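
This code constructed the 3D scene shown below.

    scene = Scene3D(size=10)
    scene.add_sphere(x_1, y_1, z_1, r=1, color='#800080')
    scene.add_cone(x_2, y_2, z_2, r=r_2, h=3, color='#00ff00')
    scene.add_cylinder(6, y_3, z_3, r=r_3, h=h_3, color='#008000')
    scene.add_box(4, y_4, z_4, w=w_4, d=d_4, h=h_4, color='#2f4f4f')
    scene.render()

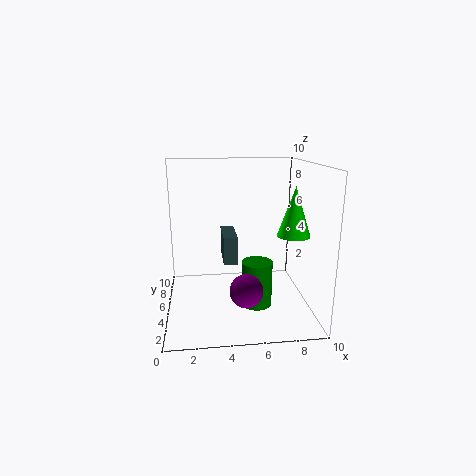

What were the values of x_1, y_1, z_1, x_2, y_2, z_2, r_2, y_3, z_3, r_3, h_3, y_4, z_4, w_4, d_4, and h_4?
x_1 = 5, y_1 = 1, z_1 = 3, x_2 = 8, y_2 = 2, z_2 = 6, r_2 = 1, y_3 = 3, z_3 = 1, r_3 = 1, h_3 = 3, y_4 = 5, z_4 = 3, w_4 = 1, d_4 = 3, h_4 = 2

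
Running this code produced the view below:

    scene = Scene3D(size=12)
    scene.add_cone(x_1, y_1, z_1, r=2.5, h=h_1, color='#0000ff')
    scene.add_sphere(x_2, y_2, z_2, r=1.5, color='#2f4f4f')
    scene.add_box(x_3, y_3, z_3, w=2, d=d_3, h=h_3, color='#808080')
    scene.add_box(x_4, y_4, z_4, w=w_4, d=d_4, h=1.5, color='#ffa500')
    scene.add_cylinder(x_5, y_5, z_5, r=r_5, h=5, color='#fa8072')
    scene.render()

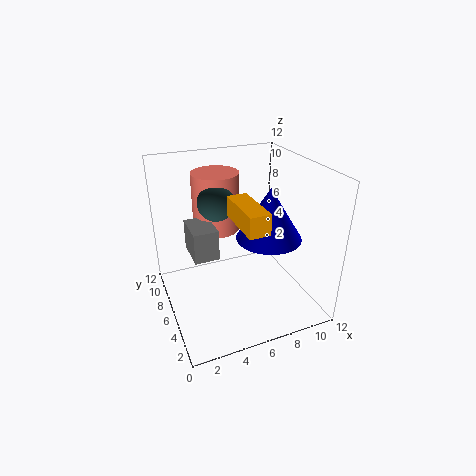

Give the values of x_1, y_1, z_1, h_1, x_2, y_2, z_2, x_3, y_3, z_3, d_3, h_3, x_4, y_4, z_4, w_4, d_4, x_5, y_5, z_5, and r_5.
x_1 = 7.5
y_1 = 3.5
z_1 = 7
h_1 = 4
x_2 = 4.5
y_2 = 7
z_2 = 9
x_3 = 2
y_3 = 5
z_3 = 5
d_3 = 3
h_3 = 2.5
x_4 = 4.5
y_4 = 0.5
z_4 = 9
w_4 = 1.5
d_4 = 4
x_5 = 5
y_5 = 8.5
z_5 = 6
r_5 = 2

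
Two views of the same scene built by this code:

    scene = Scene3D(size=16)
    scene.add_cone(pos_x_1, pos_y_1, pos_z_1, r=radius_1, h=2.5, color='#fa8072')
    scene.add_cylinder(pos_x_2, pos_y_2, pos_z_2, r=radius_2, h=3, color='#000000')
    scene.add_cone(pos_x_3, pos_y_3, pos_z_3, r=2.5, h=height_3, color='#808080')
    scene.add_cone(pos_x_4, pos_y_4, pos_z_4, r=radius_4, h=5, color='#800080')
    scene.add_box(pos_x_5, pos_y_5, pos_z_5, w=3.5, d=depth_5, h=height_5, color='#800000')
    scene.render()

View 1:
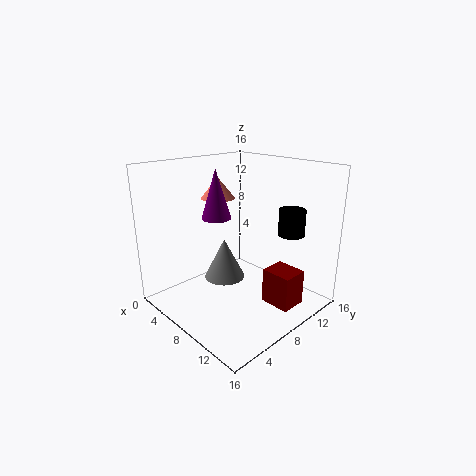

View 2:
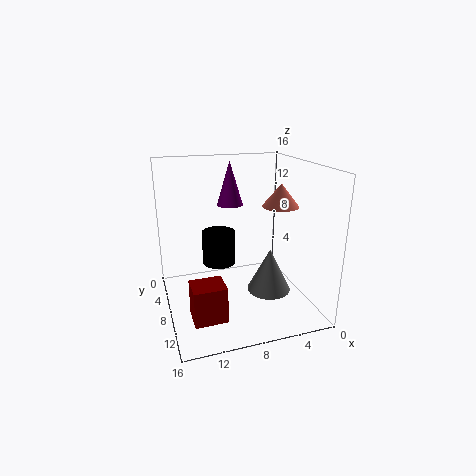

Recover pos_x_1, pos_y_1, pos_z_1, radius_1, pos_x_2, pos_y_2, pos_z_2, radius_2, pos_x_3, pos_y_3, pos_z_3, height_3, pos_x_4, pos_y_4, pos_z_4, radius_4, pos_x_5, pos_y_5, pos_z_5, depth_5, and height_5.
pos_x_1 = 3.5
pos_y_1 = 9
pos_z_1 = 11.5
radius_1 = 2
pos_x_2 = 11.5
pos_y_2 = 13
pos_z_2 = 8
radius_2 = 1.5
pos_x_3 = 4.5
pos_y_3 = 9
pos_z_3 = 1.5
height_3 = 5
pos_x_4 = 8
pos_y_4 = 5
pos_z_4 = 11
radius_4 = 1.5
pos_x_5 = 10.5
pos_y_5 = 9.5
pos_z_5 = 0.5
depth_5 = 3
height_5 = 4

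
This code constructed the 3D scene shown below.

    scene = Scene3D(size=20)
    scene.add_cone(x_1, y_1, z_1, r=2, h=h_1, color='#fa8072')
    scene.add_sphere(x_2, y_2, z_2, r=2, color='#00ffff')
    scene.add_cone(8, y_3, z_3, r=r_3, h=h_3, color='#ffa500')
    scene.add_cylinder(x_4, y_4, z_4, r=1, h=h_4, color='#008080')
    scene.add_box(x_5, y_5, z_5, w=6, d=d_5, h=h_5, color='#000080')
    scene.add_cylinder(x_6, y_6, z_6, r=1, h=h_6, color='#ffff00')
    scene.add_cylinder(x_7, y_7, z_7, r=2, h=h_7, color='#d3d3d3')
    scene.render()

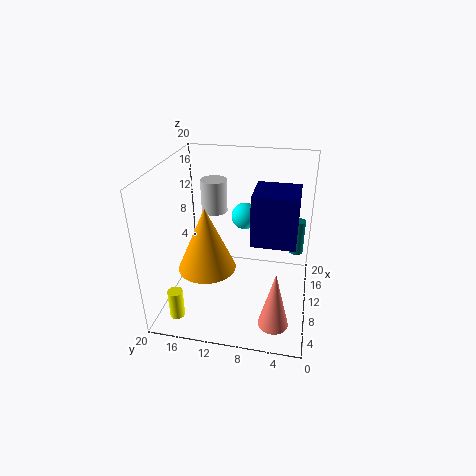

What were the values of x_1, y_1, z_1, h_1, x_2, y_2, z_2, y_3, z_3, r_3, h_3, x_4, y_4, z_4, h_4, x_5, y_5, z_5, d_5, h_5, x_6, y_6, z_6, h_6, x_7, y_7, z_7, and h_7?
x_1 = 4; y_1 = 4; z_1 = 1; h_1 = 8; x_2 = 15; y_2 = 10; z_2 = 11; y_3 = 14; z_3 = 6; r_3 = 4; h_3 = 9; x_4 = 13; y_4 = 2; z_4 = 7; h_4 = 5; x_5 = 8; y_5 = 2; z_5 = 10; d_5 = 6; h_5 = 7; x_6 = 3; y_6 = 17; z_6 = 1; h_6 = 4; x_7 = 16; y_7 = 15; z_7 = 11; h_7 = 5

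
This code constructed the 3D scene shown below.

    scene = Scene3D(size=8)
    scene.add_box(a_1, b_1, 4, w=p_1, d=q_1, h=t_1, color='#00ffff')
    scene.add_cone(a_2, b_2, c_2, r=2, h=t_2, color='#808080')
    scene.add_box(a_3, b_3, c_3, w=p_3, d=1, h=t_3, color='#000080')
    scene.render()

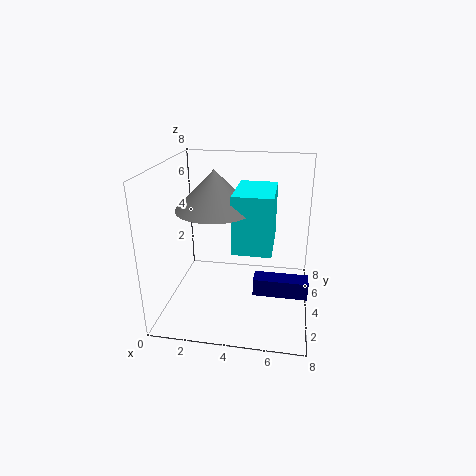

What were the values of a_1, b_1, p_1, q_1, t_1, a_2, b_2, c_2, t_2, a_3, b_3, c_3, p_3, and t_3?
a_1 = 4
b_1 = 2
p_1 = 2
q_1 = 3
t_1 = 3
a_2 = 3
b_2 = 3
c_2 = 6
t_2 = 2
a_3 = 5
b_3 = 3
c_3 = 1
p_3 = 3
t_3 = 1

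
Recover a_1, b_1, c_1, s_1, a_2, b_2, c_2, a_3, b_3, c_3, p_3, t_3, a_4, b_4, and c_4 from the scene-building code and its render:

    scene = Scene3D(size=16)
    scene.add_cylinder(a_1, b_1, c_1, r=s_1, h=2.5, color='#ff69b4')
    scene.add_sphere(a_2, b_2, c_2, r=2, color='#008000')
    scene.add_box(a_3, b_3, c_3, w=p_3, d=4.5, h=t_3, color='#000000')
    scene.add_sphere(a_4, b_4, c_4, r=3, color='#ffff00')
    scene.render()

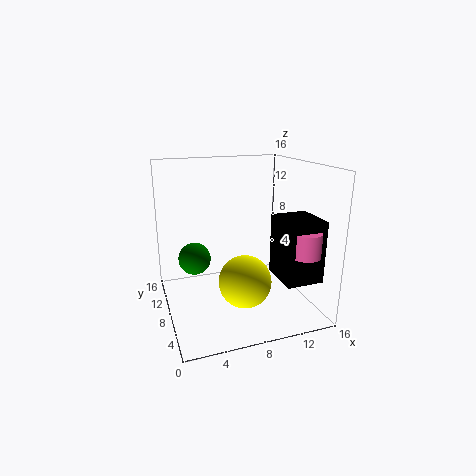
a_1 = 13
b_1 = 2
c_1 = 7.5
s_1 = 1.5
a_2 = 4
b_2 = 13
c_2 = 4
a_3 = 11
b_3 = 1.5
c_3 = 4.5
p_3 = 4
t_3 = 6.5
a_4 = 8.5
b_4 = 7
c_4 = 3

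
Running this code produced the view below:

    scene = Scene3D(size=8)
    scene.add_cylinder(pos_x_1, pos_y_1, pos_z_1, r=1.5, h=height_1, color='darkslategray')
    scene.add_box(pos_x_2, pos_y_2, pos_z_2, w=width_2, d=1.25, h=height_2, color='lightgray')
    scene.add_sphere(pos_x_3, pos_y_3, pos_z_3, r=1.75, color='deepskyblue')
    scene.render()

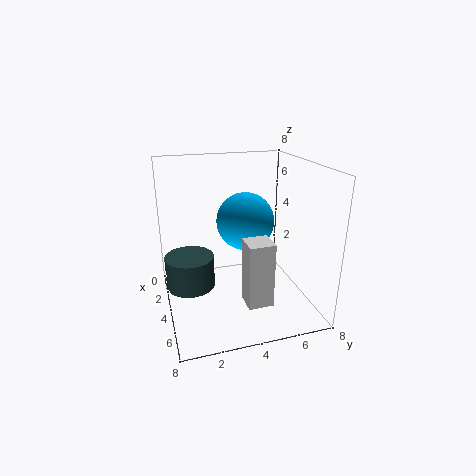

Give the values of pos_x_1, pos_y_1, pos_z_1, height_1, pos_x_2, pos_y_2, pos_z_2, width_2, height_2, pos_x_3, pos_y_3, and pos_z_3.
pos_x_1 = 2
pos_y_1 = 1.5
pos_z_1 = 0.25
height_1 = 2
pos_x_2 = 6.25
pos_y_2 = 3.5
pos_z_2 = 1.75
width_2 = 1.25
height_2 = 3.25
pos_x_3 = 2.25
pos_y_3 = 5
pos_z_3 = 4.25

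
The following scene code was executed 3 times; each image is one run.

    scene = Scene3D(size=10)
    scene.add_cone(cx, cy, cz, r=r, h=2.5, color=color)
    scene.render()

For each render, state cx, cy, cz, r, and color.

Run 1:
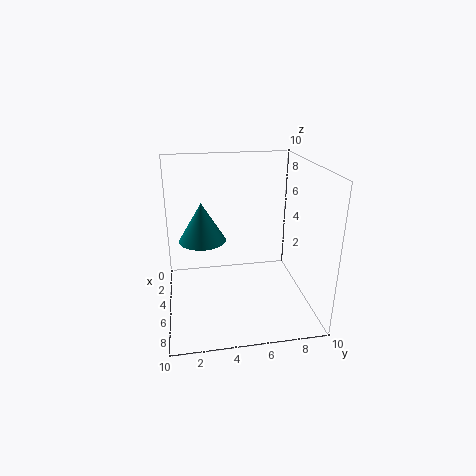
cx = 6
cy = 2.5
cz = 5.5
r = 1.5
color = 'teal'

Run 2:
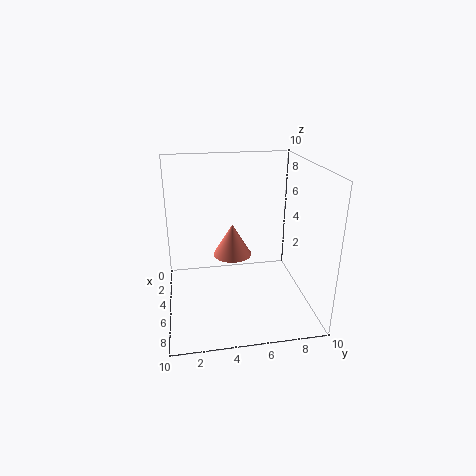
cx = 2.5
cy = 5
cz = 2.5
r = 1.5
color = 'salmon'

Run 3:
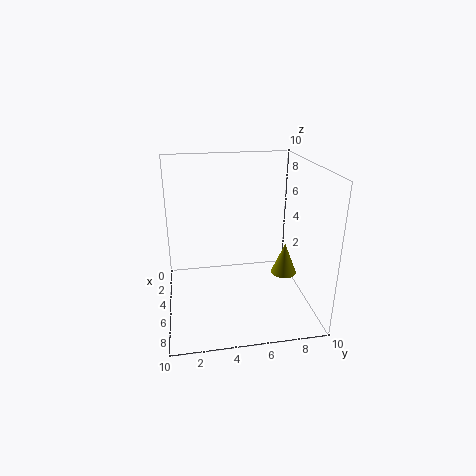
cx = 3.5
cy = 9
cz = 1
r = 1
color = 'olive'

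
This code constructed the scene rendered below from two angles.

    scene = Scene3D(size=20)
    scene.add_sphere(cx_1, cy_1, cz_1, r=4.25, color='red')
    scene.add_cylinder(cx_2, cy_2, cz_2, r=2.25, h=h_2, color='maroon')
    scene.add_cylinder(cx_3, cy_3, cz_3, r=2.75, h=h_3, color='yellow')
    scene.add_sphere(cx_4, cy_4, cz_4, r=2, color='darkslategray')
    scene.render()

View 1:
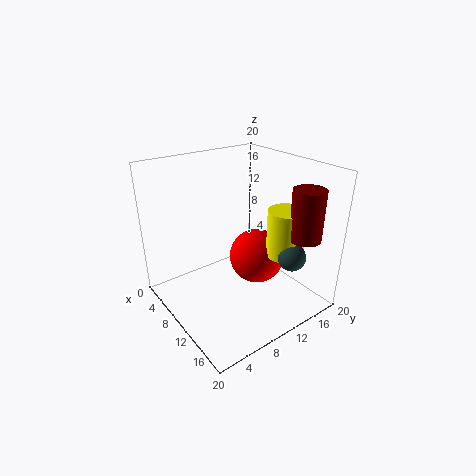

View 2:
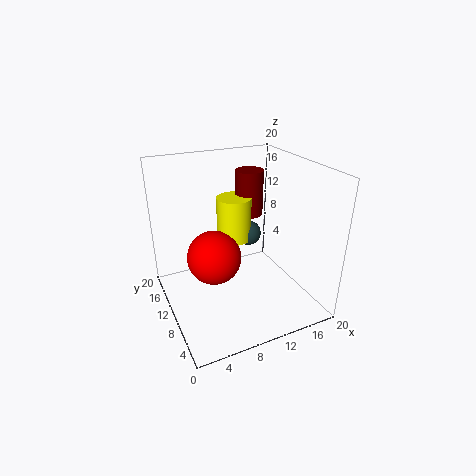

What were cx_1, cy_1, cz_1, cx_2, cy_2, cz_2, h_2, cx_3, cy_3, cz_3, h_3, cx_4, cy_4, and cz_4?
cx_1 = 8.25
cy_1 = 15
cz_1 = 4.5
cx_2 = 15.5
cy_2 = 17.5
cz_2 = 9.75
h_2 = 7.25
cx_3 = 12.5
cy_3 = 16.75
cz_3 = 6.25
h_3 = 7
cx_4 = 14.75
cy_4 = 16
cz_4 = 7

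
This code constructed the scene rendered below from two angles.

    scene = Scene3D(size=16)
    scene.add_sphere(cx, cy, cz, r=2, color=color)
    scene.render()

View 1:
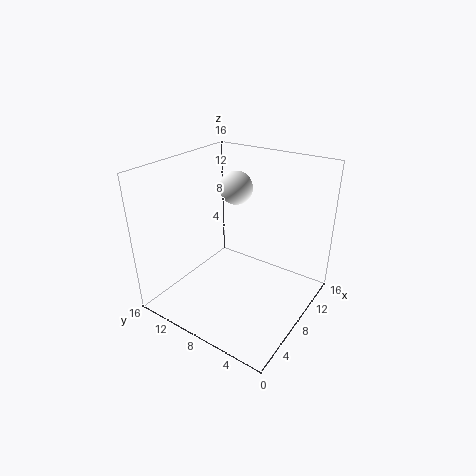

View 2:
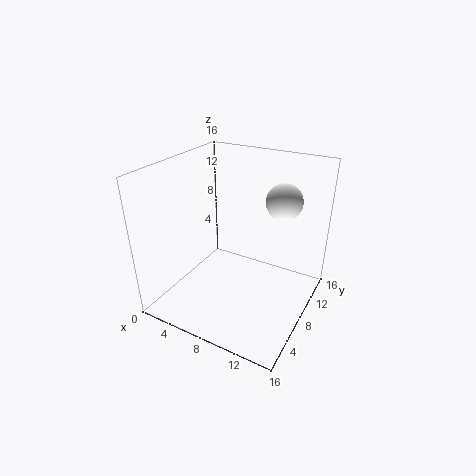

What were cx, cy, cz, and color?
cx = 12, cy = 11, cz = 12, color = 'white'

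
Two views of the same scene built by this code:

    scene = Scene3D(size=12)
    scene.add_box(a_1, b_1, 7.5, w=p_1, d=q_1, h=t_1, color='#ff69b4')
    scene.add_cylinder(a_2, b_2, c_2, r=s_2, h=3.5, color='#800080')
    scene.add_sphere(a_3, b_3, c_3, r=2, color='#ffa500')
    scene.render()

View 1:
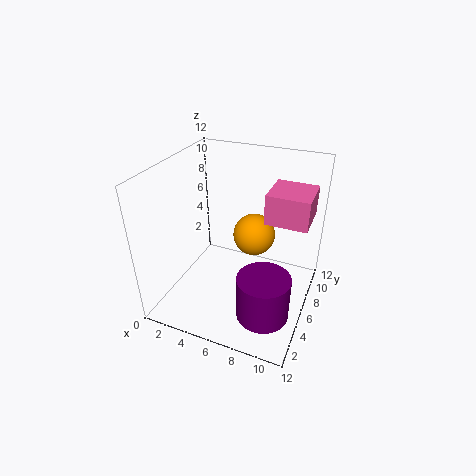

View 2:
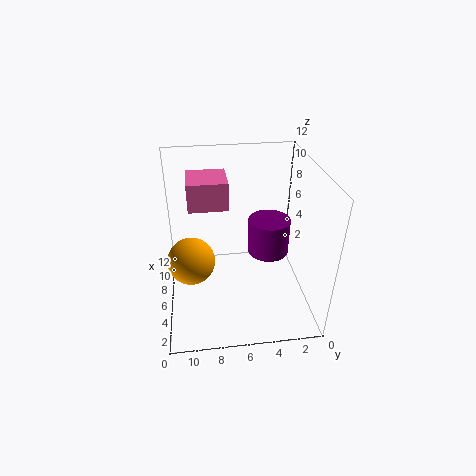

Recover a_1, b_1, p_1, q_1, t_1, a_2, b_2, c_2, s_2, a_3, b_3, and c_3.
a_1 = 8; b_1 = 6.5; p_1 = 3.5; q_1 = 3.5; t_1 = 2.5; a_2 = 9.5; b_2 = 2.5; c_2 = 2; s_2 = 2; a_3 = 6; b_3 = 10; c_3 = 4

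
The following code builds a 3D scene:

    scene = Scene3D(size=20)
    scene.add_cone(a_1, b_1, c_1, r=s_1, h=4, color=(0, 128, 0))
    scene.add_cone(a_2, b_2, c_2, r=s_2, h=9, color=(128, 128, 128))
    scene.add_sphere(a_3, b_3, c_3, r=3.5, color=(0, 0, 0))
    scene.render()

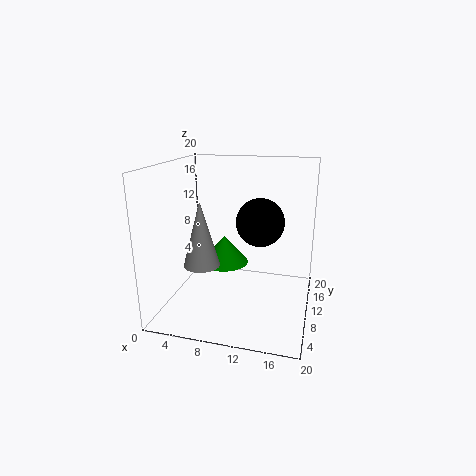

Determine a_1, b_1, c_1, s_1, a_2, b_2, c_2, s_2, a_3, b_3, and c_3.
a_1 = 7.5; b_1 = 11.5; c_1 = 5.5; s_1 = 3.5; a_2 = 5.5; b_2 = 7.5; c_2 = 6.5; s_2 = 2.5; a_3 = 12.5; b_3 = 13; c_3 = 11.5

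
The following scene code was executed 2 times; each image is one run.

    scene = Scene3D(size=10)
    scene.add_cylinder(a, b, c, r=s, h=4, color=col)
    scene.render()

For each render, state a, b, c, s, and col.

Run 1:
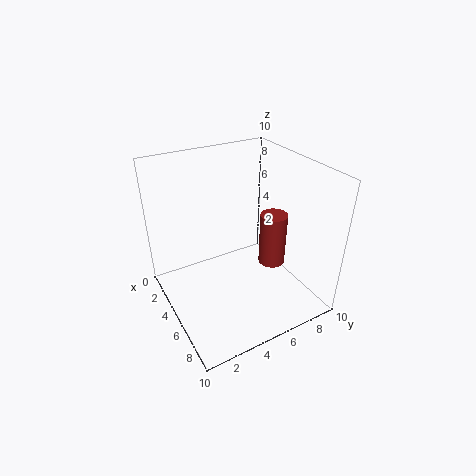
a = 5, b = 8, c = 2, s = 1, col = 'brown'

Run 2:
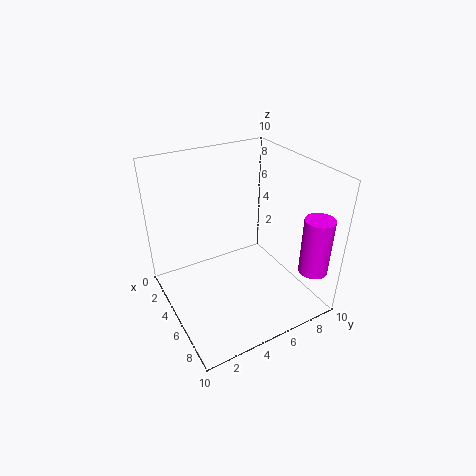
a = 8.5, b = 9, c = 3, s = 1, col = 'magenta'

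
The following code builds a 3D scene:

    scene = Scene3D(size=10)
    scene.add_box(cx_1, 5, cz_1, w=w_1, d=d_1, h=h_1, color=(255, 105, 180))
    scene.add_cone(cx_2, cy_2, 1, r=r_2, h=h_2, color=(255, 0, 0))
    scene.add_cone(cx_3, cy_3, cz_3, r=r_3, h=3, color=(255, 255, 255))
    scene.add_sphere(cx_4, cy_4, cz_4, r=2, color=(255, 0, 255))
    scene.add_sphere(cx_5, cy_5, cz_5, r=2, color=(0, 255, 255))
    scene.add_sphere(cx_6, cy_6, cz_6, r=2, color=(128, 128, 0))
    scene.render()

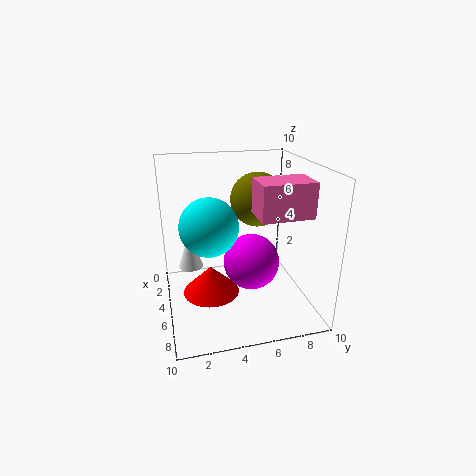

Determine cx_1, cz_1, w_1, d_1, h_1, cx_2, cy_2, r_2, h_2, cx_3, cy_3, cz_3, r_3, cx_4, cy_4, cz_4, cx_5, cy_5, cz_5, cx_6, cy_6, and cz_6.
cx_1 = 8
cz_1 = 8
w_1 = 2
d_1 = 3
h_1 = 2
cx_2 = 5
cy_2 = 3
r_2 = 2
h_2 = 2
cx_3 = 1
cy_3 = 2
cz_3 = 1
r_3 = 1
cx_4 = 5
cy_4 = 6
cz_4 = 3
cx_5 = 5
cy_5 = 3
cz_5 = 6
cx_6 = 3
cy_6 = 7
cz_6 = 7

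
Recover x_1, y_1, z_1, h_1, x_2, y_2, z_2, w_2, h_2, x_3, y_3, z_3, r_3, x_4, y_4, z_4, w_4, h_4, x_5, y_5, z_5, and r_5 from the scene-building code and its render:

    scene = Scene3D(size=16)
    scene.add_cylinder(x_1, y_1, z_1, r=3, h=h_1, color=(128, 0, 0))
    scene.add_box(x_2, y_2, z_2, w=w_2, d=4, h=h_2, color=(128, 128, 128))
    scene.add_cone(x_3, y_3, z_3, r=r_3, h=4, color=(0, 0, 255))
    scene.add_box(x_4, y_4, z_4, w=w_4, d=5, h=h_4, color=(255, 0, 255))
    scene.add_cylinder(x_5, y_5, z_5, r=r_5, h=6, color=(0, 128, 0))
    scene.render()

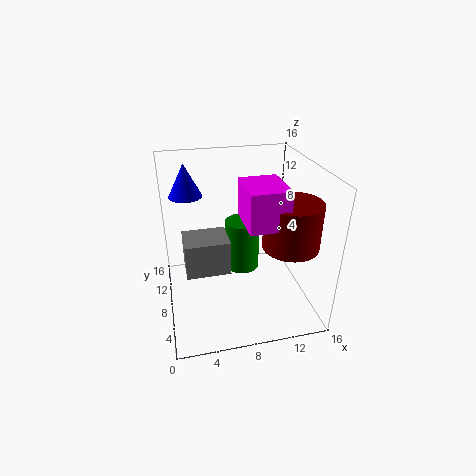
x_1 = 13, y_1 = 5, z_1 = 8, h_1 = 5, x_2 = 2, y_2 = 7, z_2 = 4, w_2 = 5, h_2 = 4, x_3 = 3, y_3 = 14, z_3 = 11, r_3 = 2, x_4 = 8, y_4 = 3, z_4 = 11, w_4 = 4, h_4 = 4, x_5 = 9, y_5 = 10, z_5 = 3, r_5 = 2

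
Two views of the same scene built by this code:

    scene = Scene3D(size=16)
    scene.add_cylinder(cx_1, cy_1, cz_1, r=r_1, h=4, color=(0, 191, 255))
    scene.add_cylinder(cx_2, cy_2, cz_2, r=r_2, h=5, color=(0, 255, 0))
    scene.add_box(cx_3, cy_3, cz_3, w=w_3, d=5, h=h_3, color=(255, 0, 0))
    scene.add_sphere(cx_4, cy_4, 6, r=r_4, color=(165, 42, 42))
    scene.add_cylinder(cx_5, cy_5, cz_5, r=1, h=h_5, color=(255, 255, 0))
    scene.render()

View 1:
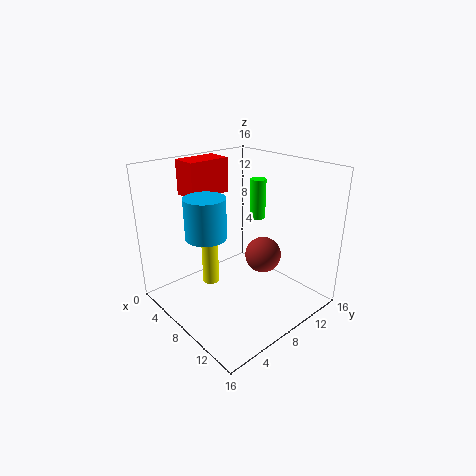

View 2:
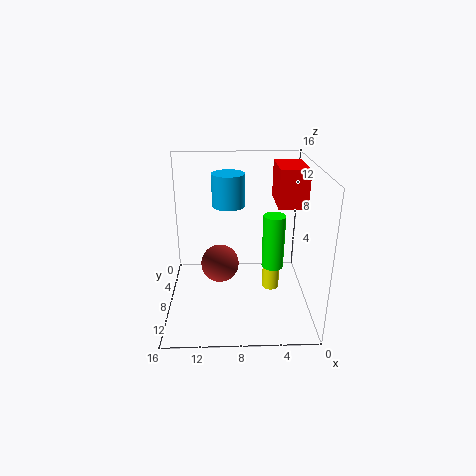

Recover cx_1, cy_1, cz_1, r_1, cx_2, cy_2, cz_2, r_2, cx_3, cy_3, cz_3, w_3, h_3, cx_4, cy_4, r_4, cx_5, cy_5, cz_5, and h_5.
cx_1 = 9, cy_1 = 3, cz_1 = 10, r_1 = 2, cx_2 = 5, cy_2 = 14, cz_2 = 8, r_2 = 1, cx_3 = 1, cy_3 = 5, cz_3 = 12, w_3 = 3, h_3 = 4, cx_4 = 10, cy_4 = 10, r_4 = 2, cx_5 = 4, cy_5 = 7, cz_5 = 1, h_5 = 6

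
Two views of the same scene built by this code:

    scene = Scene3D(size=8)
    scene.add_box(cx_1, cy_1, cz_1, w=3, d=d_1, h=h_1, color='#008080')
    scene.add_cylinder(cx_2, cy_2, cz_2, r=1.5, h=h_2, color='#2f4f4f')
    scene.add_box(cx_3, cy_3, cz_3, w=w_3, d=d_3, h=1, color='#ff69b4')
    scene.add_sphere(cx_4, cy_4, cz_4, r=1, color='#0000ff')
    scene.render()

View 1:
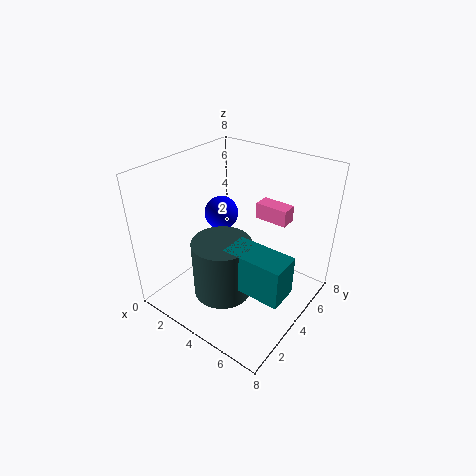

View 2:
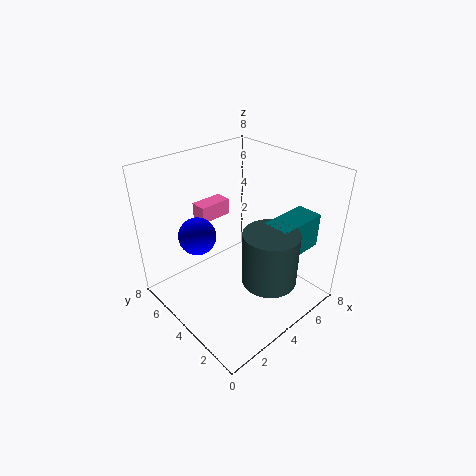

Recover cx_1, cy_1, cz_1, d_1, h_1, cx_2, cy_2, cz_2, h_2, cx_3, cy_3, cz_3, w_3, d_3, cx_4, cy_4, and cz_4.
cx_1 = 5
cy_1 = 1.5
cz_1 = 3
d_1 = 1.5
h_1 = 2
cx_2 = 4.5
cy_2 = 2
cz_2 = 2
h_2 = 3
cx_3 = 3.5
cy_3 = 6.5
cz_3 = 4
w_3 = 2
d_3 = 1
cx_4 = 2
cy_4 = 5
cz_4 = 4.5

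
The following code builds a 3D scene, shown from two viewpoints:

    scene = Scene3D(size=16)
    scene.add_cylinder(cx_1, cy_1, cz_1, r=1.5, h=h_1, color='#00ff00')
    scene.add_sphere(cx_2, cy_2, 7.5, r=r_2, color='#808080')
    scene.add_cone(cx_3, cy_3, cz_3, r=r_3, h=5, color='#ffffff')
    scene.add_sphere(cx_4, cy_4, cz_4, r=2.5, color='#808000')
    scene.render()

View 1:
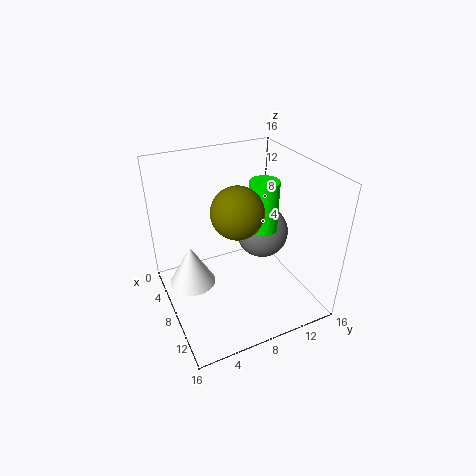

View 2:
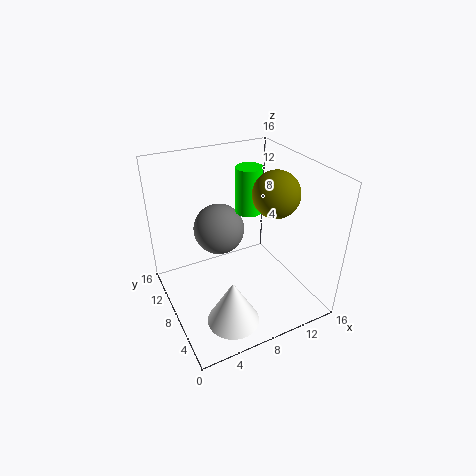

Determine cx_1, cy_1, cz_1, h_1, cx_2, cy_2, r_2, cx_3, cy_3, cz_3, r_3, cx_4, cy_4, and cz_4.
cx_1 = 10.25
cy_1 = 9.75
cz_1 = 10
h_1 = 5.25
cx_2 = 7.25
cy_2 = 11.5
r_2 = 3
cx_3 = 5
cy_3 = 3.25
cz_3 = 1.25
r_3 = 2.75
cx_4 = 11.5
cy_4 = 6.25
cz_4 = 13.25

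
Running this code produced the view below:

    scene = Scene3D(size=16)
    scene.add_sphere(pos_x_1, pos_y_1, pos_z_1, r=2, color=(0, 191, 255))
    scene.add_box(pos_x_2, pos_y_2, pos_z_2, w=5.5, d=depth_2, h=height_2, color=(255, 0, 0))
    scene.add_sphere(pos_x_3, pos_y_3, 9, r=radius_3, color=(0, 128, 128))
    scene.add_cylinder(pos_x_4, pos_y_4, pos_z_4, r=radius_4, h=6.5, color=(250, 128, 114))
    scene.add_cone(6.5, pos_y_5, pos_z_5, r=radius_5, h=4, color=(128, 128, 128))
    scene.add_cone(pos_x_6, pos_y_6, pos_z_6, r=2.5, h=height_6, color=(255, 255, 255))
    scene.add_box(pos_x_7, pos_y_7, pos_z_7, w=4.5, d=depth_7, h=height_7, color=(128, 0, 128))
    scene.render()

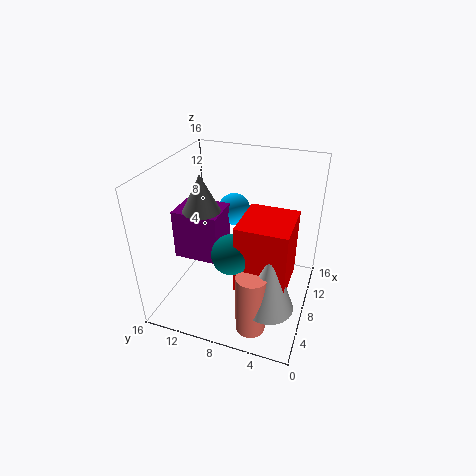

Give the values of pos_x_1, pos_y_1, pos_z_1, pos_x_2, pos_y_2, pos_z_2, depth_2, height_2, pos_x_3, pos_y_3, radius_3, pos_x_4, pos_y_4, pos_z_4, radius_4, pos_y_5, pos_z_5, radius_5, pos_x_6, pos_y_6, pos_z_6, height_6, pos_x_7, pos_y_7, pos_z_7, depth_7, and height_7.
pos_x_1 = 13.5, pos_y_1 = 10.5, pos_z_1 = 8.5, pos_x_2 = 2.5, pos_y_2 = 1.5, pos_z_2 = 5.5, depth_2 = 5, height_2 = 7, pos_x_3 = 3.5, pos_y_3 = 7, radius_3 = 2, pos_x_4 = 2, pos_y_4 = 4.5, pos_z_4 = 1.5, radius_4 = 1.5, pos_y_5 = 11.5, pos_z_5 = 11.5, radius_5 = 2, pos_x_6 = 3, pos_y_6 = 3, pos_z_6 = 4, height_6 = 7, pos_x_7 = 7.5, pos_y_7 = 10.5, pos_z_7 = 4, depth_7 = 5.5, height_7 = 6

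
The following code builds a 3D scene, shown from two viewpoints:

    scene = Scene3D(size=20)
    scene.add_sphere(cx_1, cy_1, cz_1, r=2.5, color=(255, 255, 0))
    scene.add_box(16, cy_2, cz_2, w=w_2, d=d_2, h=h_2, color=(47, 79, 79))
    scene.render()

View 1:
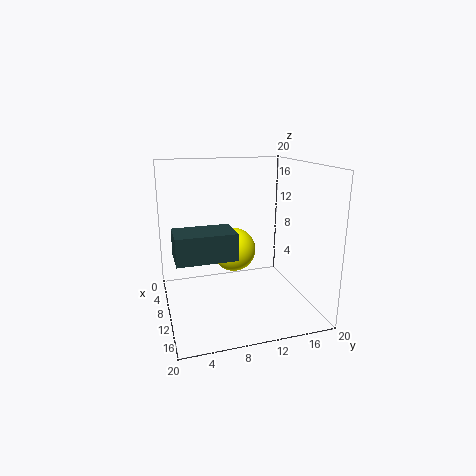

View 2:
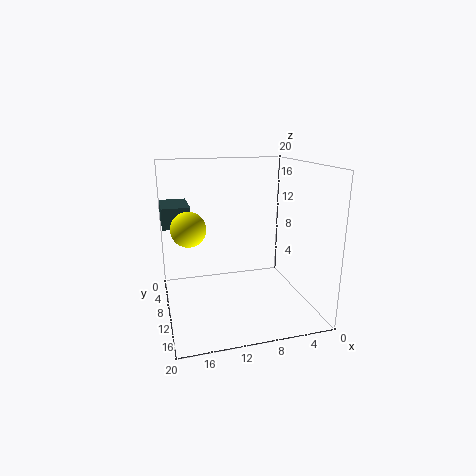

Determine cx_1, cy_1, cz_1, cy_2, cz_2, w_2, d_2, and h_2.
cx_1 = 16.5
cy_1 = 7.5
cz_1 = 11
cy_2 = 0.5
cz_2 = 11
w_2 = 4
d_2 = 6.5
h_2 = 3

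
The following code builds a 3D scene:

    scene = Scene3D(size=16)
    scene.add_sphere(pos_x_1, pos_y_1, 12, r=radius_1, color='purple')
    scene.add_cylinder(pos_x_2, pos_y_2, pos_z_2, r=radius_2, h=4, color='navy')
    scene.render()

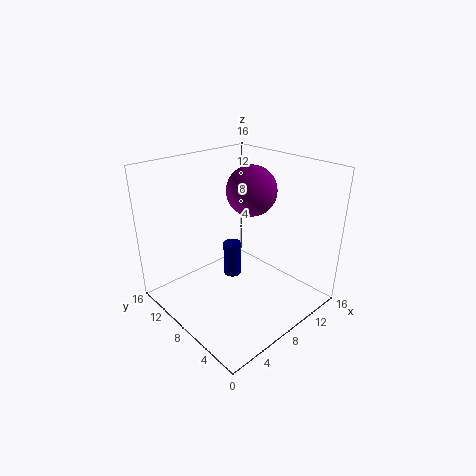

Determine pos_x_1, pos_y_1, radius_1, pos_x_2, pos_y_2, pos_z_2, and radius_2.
pos_x_1 = 12; pos_y_1 = 10; radius_1 = 3; pos_x_2 = 8; pos_y_2 = 9; pos_z_2 = 3; radius_2 = 1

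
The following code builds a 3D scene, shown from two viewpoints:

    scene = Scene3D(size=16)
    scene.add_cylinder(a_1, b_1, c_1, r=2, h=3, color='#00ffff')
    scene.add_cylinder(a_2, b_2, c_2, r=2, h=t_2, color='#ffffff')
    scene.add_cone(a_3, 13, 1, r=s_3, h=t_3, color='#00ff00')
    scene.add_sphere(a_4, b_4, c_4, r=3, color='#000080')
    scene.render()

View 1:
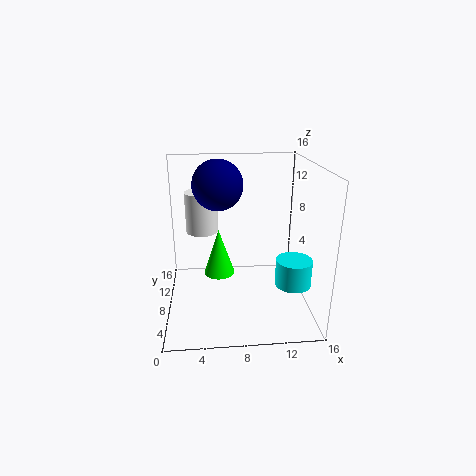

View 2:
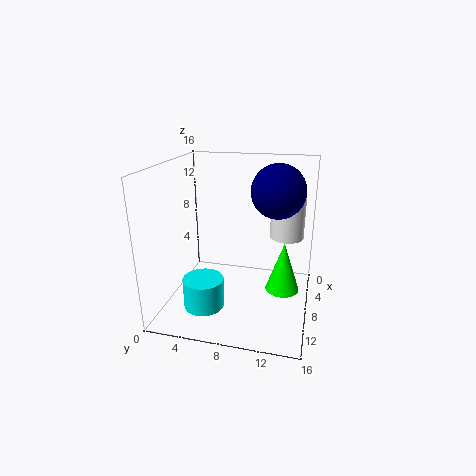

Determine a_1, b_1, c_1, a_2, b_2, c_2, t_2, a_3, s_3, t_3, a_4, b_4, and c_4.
a_1 = 14
b_1 = 6
c_1 = 3
a_2 = 4
b_2 = 13
c_2 = 7
t_2 = 5
a_3 = 6
s_3 = 2
t_3 = 6
a_4 = 6
b_4 = 12
c_4 = 13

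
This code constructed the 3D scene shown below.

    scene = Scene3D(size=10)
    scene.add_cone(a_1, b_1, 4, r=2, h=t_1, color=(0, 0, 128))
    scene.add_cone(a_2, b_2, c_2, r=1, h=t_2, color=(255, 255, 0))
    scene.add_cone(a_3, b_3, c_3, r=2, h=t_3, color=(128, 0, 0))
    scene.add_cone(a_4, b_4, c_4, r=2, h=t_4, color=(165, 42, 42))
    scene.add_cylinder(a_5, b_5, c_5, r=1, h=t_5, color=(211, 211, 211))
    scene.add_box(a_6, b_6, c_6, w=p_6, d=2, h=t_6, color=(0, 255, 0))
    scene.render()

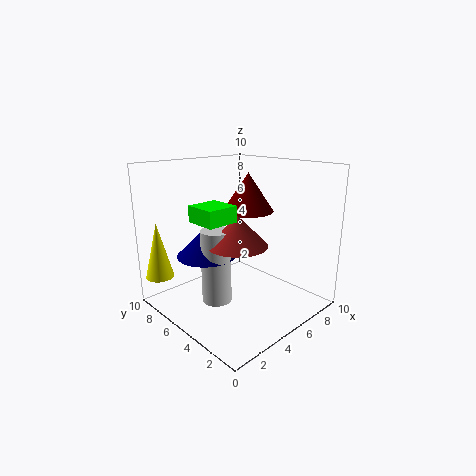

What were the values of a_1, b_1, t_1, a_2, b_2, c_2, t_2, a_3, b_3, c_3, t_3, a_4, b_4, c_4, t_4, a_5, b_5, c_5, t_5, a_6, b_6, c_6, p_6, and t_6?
a_1 = 3; b_1 = 6; t_1 = 2; a_2 = 1; b_2 = 9; c_2 = 2; t_2 = 4; a_3 = 8; b_3 = 7; c_3 = 6; t_3 = 3; a_4 = 4; b_4 = 4; c_4 = 5; t_4 = 2; a_5 = 3; b_5 = 5; c_5 = 1; t_5 = 5; a_6 = 1; b_6 = 3; c_6 = 7; p_6 = 2; t_6 = 1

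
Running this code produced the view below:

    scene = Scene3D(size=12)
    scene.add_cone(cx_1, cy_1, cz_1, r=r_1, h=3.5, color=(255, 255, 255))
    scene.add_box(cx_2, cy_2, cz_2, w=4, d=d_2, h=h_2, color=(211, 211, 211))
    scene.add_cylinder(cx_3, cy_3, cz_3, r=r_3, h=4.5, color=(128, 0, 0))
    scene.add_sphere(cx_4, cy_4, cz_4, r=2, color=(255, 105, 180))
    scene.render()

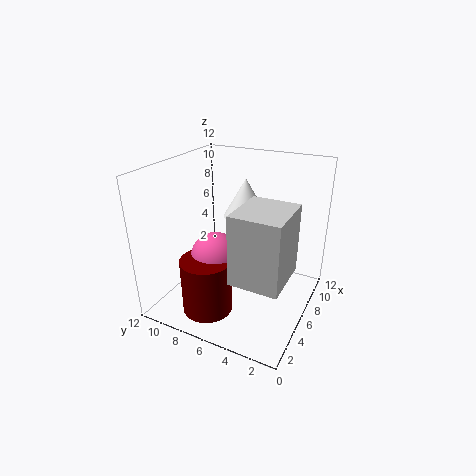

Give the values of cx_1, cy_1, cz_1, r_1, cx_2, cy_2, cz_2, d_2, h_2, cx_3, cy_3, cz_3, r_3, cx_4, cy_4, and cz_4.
cx_1 = 9.5; cy_1 = 7; cz_1 = 6.5; r_1 = 2; cx_2 = 0.5; cy_2 = 0.5; cz_2 = 5.5; d_2 = 3.5; h_2 = 5; cx_3 = 2.5; cy_3 = 7; cz_3 = 1; r_3 = 2; cx_4 = 4; cy_4 = 7; cz_4 = 5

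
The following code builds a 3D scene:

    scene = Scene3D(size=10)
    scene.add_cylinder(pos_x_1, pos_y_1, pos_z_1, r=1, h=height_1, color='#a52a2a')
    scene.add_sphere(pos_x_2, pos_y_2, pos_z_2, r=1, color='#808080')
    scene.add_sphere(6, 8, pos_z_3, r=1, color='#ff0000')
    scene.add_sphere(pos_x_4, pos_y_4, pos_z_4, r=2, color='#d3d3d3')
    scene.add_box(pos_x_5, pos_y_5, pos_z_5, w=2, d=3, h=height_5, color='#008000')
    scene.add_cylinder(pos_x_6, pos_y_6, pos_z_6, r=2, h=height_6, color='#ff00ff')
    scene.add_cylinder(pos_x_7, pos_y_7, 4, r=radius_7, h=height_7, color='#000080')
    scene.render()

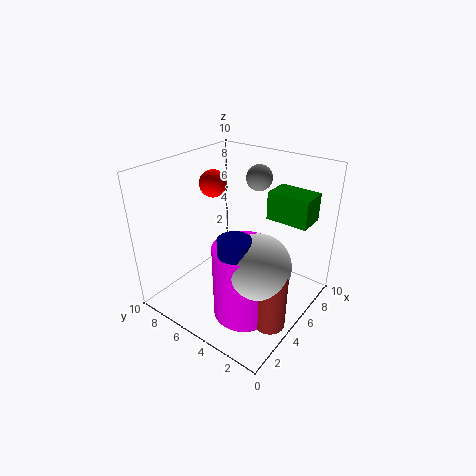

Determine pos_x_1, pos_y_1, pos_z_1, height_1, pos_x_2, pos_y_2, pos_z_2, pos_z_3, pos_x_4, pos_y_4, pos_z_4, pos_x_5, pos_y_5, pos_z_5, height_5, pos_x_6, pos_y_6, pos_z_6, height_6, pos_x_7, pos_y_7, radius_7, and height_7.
pos_x_1 = 3
pos_y_1 = 1
pos_z_1 = 1
height_1 = 4
pos_x_2 = 9
pos_y_2 = 6
pos_z_2 = 8
pos_z_3 = 8
pos_x_4 = 3
pos_y_4 = 2
pos_z_4 = 5
pos_x_5 = 7
pos_y_5 = 1
pos_z_5 = 6
height_5 = 2
pos_x_6 = 3
pos_y_6 = 3
pos_z_6 = 1
height_6 = 5
pos_x_7 = 2
pos_y_7 = 3
radius_7 = 1
height_7 = 3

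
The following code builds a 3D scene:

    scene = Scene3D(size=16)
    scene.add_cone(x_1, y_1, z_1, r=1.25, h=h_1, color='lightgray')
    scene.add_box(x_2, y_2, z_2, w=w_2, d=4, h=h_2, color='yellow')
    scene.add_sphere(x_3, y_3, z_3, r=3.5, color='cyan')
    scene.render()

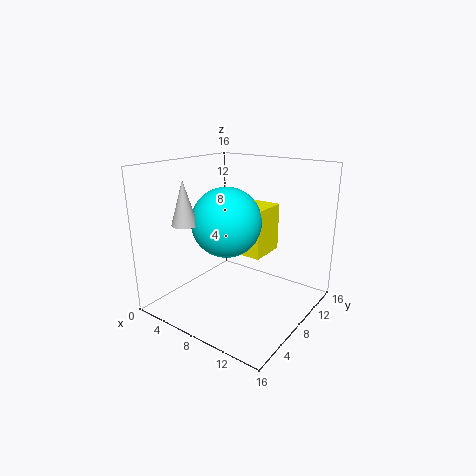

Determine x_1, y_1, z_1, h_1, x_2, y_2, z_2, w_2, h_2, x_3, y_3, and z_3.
x_1 = 6.5; y_1 = 1.5; z_1 = 11; h_1 = 4.25; x_2 = 6.75; y_2 = 6.25; z_2 = 7; w_2 = 5; h_2 = 5; x_3 = 8.75; y_3 = 5; z_3 = 10.75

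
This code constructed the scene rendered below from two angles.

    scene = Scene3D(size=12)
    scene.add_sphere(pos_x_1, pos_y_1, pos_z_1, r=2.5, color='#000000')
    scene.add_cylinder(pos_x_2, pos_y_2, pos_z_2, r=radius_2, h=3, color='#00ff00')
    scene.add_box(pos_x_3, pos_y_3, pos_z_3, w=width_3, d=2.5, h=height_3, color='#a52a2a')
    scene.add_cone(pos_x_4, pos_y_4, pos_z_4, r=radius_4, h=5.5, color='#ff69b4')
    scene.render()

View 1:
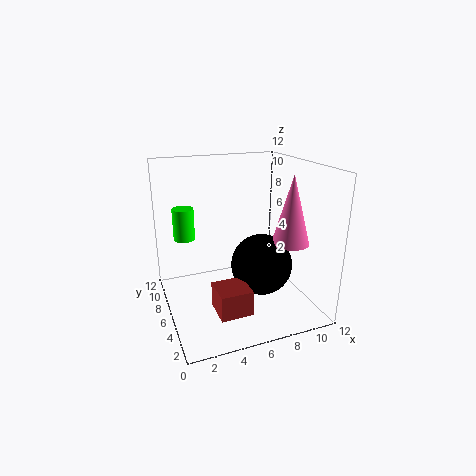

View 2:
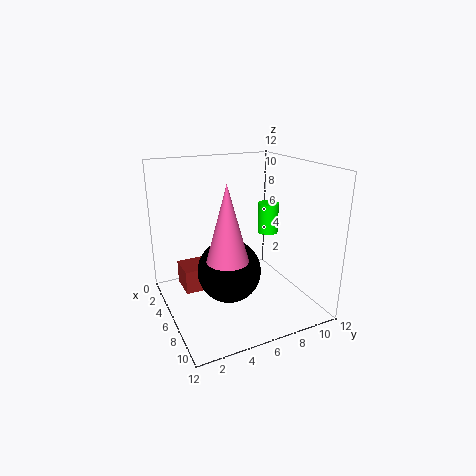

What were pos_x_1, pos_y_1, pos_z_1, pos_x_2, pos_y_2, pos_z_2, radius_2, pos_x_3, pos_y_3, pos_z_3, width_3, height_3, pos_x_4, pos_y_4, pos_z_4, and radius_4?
pos_x_1 = 7.5
pos_y_1 = 4.5
pos_z_1 = 4
pos_x_2 = 2.5
pos_y_2 = 11
pos_z_2 = 4.5
radius_2 = 1
pos_x_3 = 3
pos_y_3 = 1.5
pos_z_3 = 1.5
width_3 = 2.5
height_3 = 2
pos_x_4 = 9.5
pos_y_4 = 3.5
pos_z_4 = 6
radius_4 = 1.5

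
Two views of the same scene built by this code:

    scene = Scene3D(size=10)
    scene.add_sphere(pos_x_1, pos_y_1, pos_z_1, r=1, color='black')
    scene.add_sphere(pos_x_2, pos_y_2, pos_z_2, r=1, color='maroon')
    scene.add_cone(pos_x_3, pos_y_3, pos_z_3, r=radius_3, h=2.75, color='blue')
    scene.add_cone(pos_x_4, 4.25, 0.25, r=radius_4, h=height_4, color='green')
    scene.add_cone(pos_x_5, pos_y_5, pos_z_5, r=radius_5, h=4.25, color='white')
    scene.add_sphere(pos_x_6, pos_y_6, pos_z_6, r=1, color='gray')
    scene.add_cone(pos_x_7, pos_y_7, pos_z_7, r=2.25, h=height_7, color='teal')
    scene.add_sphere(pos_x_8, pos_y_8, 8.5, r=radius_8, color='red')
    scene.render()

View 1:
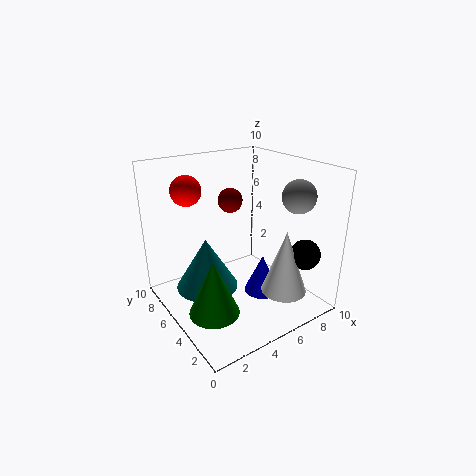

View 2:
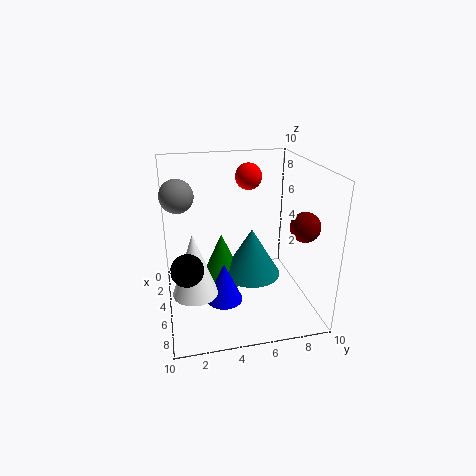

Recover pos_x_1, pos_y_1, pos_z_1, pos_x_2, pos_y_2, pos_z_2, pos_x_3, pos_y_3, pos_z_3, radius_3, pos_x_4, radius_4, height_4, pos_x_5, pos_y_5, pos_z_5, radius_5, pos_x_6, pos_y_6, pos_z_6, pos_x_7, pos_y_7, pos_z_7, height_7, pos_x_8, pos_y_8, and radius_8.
pos_x_1 = 7.75, pos_y_1 = 1.25, pos_z_1 = 4.5, pos_x_2 = 7, pos_y_2 = 9, pos_z_2 = 6.25, pos_x_3 = 6.25, pos_y_3 = 3.75, pos_z_3 = 1, radius_3 = 1.25, pos_x_4 = 2.5, radius_4 = 1.75, height_4 = 4, pos_x_5 = 6.5, pos_y_5 = 1.75, pos_z_5 = 2, radius_5 = 1.5, pos_x_6 = 6.5, pos_y_6 = 1, pos_z_6 = 8.75, pos_x_7 = 3.25, pos_y_7 = 6.5, pos_z_7 = 1, height_7 = 3.75, pos_x_8 = 2, pos_y_8 = 6.5, radius_8 = 1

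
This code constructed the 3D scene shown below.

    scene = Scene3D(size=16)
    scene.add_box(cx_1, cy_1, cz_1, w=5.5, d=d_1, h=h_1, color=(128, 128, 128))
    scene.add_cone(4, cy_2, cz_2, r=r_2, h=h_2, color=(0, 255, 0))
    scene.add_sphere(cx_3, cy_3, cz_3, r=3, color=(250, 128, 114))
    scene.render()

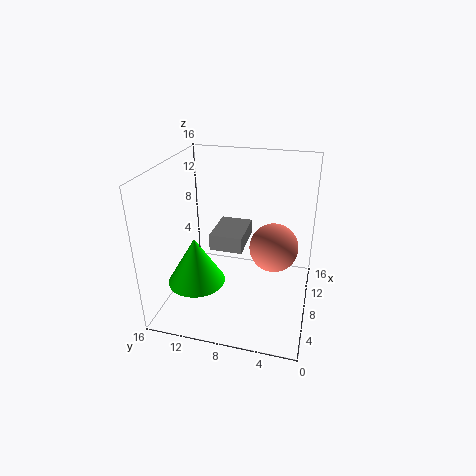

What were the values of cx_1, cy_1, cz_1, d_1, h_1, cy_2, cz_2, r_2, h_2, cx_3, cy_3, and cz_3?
cx_1 = 9.5, cy_1 = 8, cz_1 = 5, d_1 = 4, h_1 = 2, cy_2 = 11.5, cz_2 = 4.5, r_2 = 3, h_2 = 5, cx_3 = 12, cy_3 = 4.5, cz_3 = 5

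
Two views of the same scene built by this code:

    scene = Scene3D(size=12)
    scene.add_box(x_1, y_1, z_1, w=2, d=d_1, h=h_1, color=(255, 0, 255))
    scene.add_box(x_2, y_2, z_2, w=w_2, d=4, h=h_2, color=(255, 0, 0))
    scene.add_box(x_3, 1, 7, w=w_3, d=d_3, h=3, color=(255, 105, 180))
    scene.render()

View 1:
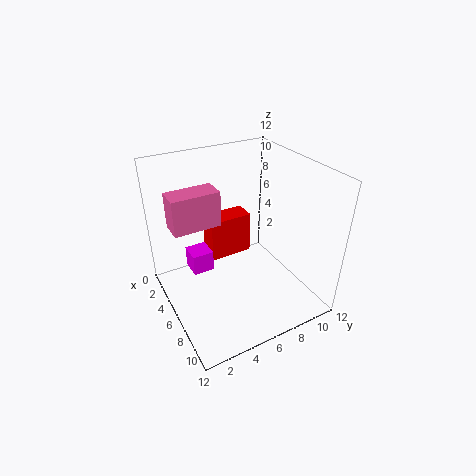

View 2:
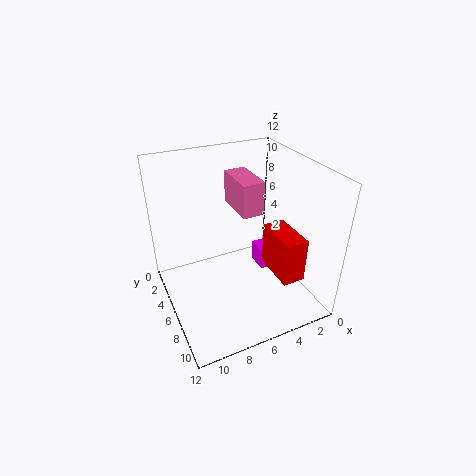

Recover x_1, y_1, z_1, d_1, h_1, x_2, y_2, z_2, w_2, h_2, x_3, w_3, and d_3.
x_1 = 1
y_1 = 3
z_1 = 1
d_1 = 2
h_1 = 2
x_2 = 1
y_2 = 5
z_2 = 2
w_2 = 2
h_2 = 4
x_3 = 3
w_3 = 2
d_3 = 4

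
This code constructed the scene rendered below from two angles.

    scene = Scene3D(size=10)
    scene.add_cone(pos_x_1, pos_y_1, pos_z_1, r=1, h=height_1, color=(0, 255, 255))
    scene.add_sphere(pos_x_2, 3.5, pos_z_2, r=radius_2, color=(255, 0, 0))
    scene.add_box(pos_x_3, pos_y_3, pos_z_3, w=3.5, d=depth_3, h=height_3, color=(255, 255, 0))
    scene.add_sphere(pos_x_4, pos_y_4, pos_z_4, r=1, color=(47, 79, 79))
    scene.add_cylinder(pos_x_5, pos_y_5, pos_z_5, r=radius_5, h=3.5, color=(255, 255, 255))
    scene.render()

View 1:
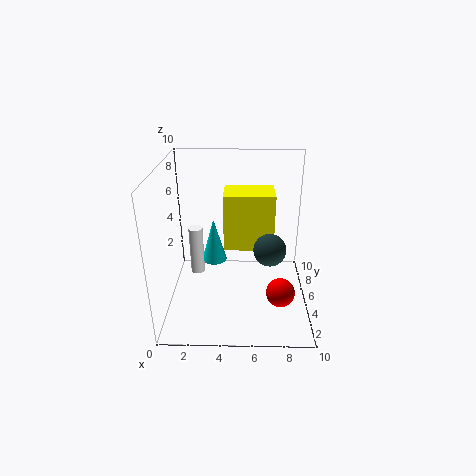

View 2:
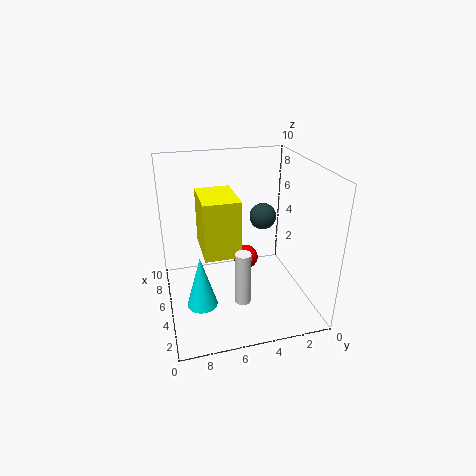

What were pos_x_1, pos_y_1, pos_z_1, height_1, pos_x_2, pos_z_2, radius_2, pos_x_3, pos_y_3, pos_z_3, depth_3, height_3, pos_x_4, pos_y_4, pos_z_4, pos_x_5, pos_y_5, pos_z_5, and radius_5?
pos_x_1 = 3, pos_y_1 = 8, pos_z_1 = 1.5, height_1 = 3.5, pos_x_2 = 8, pos_z_2 = 1.5, radius_2 = 1, pos_x_3 = 4, pos_y_3 = 5, pos_z_3 = 4, depth_3 = 2.5, height_3 = 4, pos_x_4 = 7, pos_y_4 = 2.5, pos_z_4 = 5.5, pos_x_5 = 2, pos_y_5 = 5.5, pos_z_5 = 2, radius_5 = 0.5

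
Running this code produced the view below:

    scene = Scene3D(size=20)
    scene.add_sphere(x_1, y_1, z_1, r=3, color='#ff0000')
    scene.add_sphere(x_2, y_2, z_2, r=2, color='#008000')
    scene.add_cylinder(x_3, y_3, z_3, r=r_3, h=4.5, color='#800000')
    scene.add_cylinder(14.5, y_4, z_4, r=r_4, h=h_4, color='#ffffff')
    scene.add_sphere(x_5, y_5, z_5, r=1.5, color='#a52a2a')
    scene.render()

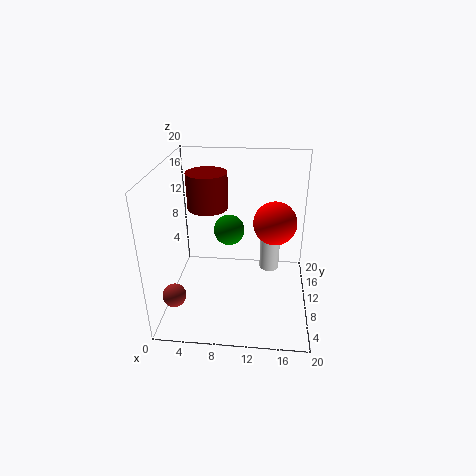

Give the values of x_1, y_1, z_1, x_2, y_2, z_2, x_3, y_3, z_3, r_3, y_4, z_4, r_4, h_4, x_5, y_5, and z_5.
x_1 = 15; y_1 = 11; z_1 = 12; x_2 = 9; y_2 = 8.5; z_2 = 12; x_3 = 6.5; y_3 = 7.5; z_3 = 15.5; r_3 = 2.5; y_4 = 14; z_4 = 3; r_4 = 1.5; h_4 = 9; x_5 = 2.5; y_5 = 3; z_5 = 5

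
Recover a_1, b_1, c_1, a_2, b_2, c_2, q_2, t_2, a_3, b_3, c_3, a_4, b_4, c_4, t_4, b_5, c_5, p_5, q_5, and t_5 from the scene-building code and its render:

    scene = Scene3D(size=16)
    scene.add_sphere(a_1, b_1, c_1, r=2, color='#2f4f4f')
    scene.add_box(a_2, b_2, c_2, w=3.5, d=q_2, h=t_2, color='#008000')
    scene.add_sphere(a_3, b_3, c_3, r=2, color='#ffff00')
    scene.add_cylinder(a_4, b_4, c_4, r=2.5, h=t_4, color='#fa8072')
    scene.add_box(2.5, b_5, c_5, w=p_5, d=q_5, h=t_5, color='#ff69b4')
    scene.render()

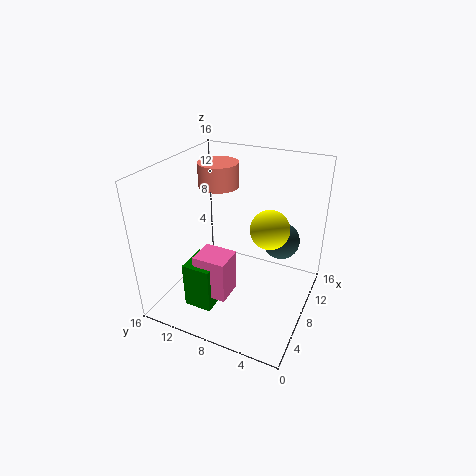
a_1 = 9.5
b_1 = 3.5
c_1 = 8
a_2 = 2
b_2 = 8.5
c_2 = 2
q_2 = 3
t_2 = 5
a_3 = 7
b_3 = 4
c_3 = 10.5
a_4 = 13
b_4 = 13
c_4 = 11.5
t_4 = 3
b_5 = 7
c_5 = 3.5
p_5 = 3
q_5 = 3.5
t_5 = 4.5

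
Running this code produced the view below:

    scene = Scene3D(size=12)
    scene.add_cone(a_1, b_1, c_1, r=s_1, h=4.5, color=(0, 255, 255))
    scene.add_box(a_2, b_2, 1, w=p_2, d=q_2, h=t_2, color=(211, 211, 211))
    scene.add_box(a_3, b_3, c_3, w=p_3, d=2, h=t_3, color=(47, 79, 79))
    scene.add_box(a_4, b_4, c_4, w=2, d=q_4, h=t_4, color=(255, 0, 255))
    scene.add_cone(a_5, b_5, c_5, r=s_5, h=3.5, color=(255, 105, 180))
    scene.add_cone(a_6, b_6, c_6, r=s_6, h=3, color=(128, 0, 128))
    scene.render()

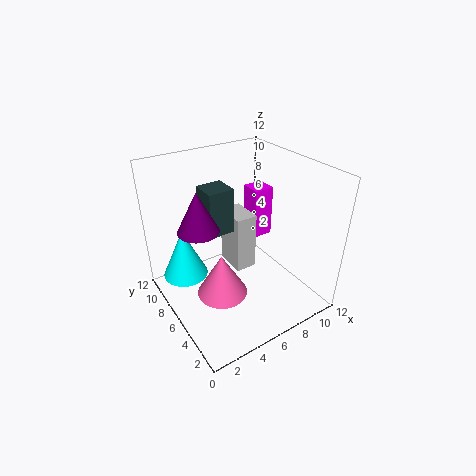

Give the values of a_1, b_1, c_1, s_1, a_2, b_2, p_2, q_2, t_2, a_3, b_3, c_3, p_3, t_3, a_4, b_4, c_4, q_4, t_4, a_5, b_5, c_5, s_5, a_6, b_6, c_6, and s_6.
a_1 = 2.5
b_1 = 9.5
c_1 = 1.5
s_1 = 2
a_2 = 7
b_2 = 7.5
p_2 = 2
q_2 = 3
t_2 = 5.5
a_3 = 3
b_3 = 5
c_3 = 7.5
p_3 = 2
t_3 = 3.5
a_4 = 10
b_4 = 9
c_4 = 3
q_4 = 2
t_4 = 5
a_5 = 3.5
b_5 = 4.5
c_5 = 2.5
s_5 = 2
a_6 = 2
b_6 = 5
c_6 = 8.5
s_6 = 1.5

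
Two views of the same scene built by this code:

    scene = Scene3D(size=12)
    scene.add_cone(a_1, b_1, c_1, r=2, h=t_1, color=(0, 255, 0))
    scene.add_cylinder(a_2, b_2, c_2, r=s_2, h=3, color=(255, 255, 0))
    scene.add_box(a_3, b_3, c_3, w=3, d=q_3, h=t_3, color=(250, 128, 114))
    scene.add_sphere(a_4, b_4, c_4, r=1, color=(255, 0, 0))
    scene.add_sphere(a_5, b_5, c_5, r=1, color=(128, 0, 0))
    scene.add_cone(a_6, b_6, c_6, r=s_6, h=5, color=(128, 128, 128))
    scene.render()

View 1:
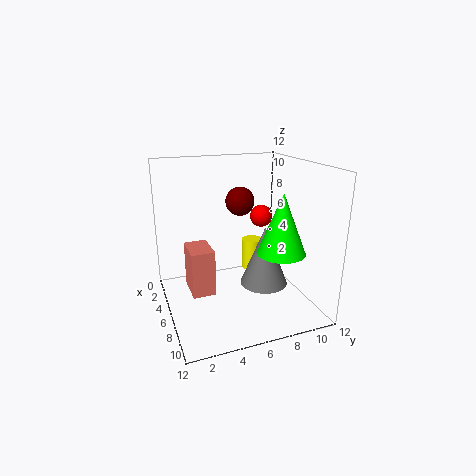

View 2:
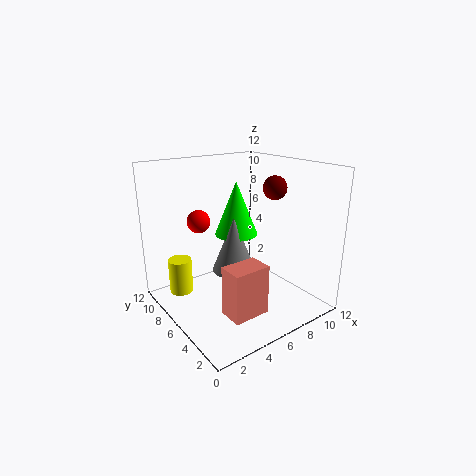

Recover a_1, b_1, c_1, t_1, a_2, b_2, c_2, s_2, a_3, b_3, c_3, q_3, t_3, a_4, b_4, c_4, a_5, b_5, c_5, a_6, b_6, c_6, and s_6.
a_1 = 8
b_1 = 9
c_1 = 5
t_1 = 5
a_2 = 2
b_2 = 9
c_2 = 1
s_2 = 1
a_3 = 3
b_3 = 2
c_3 = 1
q_3 = 2
t_3 = 4
a_4 = 4
b_4 = 9
c_4 = 7
a_5 = 9
b_5 = 5
c_5 = 10
a_6 = 7
b_6 = 8
c_6 = 2
s_6 = 2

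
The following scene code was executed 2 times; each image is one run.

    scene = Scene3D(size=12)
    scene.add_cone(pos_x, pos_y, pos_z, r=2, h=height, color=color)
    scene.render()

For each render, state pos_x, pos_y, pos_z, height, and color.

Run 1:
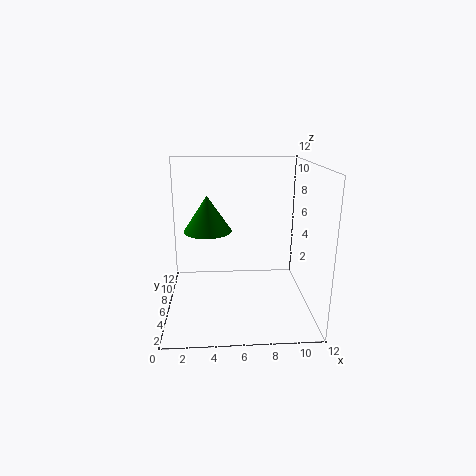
pos_x = 3.5; pos_y = 6.5; pos_z = 6.5; height = 3; color = 'green'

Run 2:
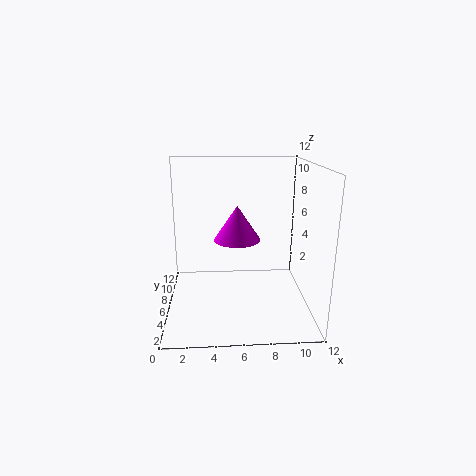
pos_x = 6; pos_y = 7; pos_z = 5.5; height = 3; color = 'magenta'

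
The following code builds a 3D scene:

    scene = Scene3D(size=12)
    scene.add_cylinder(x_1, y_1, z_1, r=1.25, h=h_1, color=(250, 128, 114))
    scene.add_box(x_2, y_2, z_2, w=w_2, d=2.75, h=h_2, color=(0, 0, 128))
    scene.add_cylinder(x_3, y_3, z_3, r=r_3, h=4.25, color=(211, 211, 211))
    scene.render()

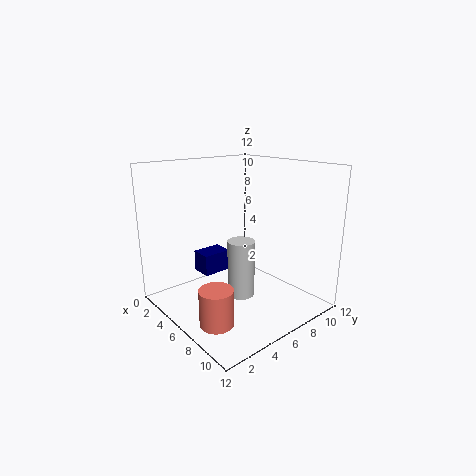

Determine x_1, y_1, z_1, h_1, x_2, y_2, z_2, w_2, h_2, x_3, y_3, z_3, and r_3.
x_1 = 9, y_1 = 1.5, z_1 = 1.25, h_1 = 2.75, x_2 = 0.25, y_2 = 5.25, z_2 = 1.25, w_2 = 2, h_2 = 2, x_3 = 8.75, y_3 = 4, z_3 = 2.75, r_3 = 1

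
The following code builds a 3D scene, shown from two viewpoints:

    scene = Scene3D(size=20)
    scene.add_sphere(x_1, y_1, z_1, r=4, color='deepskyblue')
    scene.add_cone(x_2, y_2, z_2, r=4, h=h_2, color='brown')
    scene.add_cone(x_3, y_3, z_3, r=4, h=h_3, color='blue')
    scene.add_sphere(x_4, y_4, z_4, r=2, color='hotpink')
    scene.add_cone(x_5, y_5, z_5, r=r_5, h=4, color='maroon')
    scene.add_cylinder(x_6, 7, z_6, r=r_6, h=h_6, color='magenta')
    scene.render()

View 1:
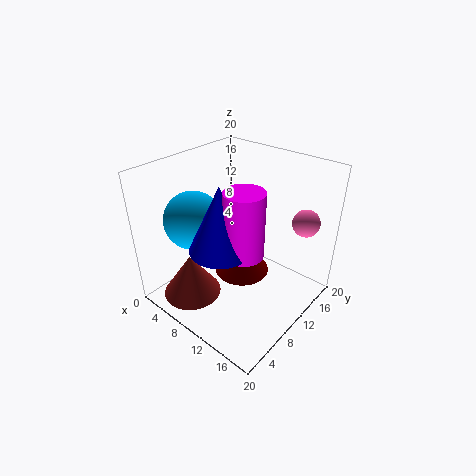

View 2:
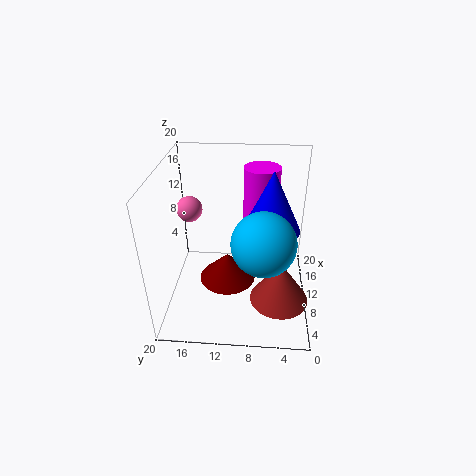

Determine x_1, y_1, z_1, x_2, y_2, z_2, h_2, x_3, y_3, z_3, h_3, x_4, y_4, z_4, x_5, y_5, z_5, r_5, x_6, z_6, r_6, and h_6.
x_1 = 5
y_1 = 6.5
z_1 = 12.5
x_2 = 6.5
y_2 = 4
z_2 = 2.5
h_2 = 6
x_3 = 11
y_3 = 5.5
z_3 = 11
h_3 = 8.5
x_4 = 16
y_4 = 18
z_4 = 11
x_5 = 9.5
y_5 = 11.5
z_5 = 3.5
r_5 = 4
x_6 = 13.5
z_6 = 10.5
r_6 = 2.5
h_6 = 8.5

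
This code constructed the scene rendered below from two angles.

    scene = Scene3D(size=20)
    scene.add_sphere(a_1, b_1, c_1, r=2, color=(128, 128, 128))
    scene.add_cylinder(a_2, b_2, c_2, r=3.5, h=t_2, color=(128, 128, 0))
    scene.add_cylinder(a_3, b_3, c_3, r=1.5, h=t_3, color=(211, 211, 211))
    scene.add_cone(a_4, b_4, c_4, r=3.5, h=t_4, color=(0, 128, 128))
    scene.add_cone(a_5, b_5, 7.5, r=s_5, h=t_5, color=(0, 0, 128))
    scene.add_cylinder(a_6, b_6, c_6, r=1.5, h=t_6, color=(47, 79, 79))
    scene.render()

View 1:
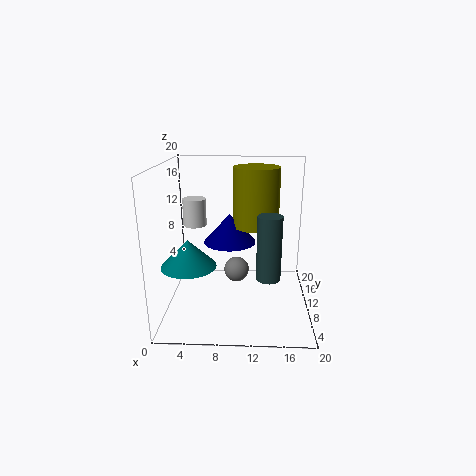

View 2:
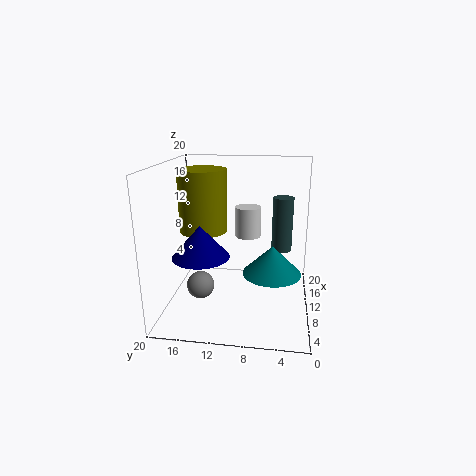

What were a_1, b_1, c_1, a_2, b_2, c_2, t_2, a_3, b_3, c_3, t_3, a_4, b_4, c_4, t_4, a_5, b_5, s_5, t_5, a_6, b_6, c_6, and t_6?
a_1 = 9.5; b_1 = 15.5; c_1 = 2.5; a_2 = 12.5; b_2 = 15.5; c_2 = 10; t_2 = 9; a_3 = 4.5; b_3 = 8; c_3 = 12.5; t_3 = 3.5; a_4 = 4; b_4 = 5; c_4 = 8; t_4 = 3.5; a_5 = 8.5; b_5 = 15; s_5 = 4; t_5 = 4.5; a_6 = 14; b_6 = 4; c_6 = 7; t_6 = 8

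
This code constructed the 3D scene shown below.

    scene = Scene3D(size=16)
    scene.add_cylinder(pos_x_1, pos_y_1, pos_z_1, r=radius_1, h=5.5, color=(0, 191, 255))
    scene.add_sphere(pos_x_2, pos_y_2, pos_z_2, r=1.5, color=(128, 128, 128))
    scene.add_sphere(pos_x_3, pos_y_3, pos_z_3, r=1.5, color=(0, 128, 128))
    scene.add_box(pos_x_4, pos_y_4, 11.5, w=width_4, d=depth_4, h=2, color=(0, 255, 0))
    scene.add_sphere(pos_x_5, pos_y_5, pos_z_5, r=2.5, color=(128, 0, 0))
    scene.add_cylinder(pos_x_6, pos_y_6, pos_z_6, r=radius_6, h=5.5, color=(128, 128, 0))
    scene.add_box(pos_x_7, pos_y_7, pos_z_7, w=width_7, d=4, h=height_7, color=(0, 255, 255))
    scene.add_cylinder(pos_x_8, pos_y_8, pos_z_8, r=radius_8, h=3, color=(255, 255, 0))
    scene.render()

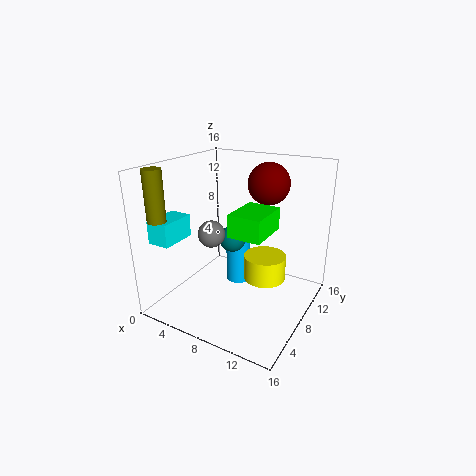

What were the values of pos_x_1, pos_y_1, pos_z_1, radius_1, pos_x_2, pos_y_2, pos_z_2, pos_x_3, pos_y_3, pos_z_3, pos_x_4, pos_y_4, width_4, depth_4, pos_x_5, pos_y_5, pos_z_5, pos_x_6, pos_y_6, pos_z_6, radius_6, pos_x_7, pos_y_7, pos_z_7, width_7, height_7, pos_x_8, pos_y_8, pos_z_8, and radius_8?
pos_x_1 = 6, pos_y_1 = 11.5, pos_z_1 = 0.5, radius_1 = 1.5, pos_x_2 = 5.5, pos_y_2 = 6.5, pos_z_2 = 8.5, pos_x_3 = 7, pos_y_3 = 8.5, pos_z_3 = 7.5, pos_x_4 = 11, pos_y_4 = 1, width_4 = 3, depth_4 = 4, pos_x_5 = 9, pos_y_5 = 13.5, pos_z_5 = 13, pos_x_6 = 1.5, pos_y_6 = 2.5, pos_z_6 = 10.5, radius_6 = 1, pos_x_7 = 0.5, pos_y_7 = 2, pos_z_7 = 8, width_7 = 2.5, height_7 = 2.5, pos_x_8 = 10, pos_y_8 = 11, pos_z_8 = 2, radius_8 = 2.5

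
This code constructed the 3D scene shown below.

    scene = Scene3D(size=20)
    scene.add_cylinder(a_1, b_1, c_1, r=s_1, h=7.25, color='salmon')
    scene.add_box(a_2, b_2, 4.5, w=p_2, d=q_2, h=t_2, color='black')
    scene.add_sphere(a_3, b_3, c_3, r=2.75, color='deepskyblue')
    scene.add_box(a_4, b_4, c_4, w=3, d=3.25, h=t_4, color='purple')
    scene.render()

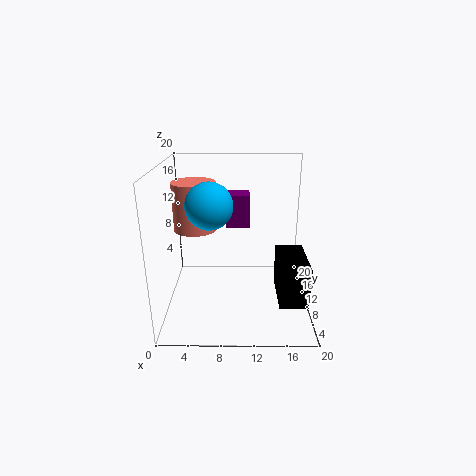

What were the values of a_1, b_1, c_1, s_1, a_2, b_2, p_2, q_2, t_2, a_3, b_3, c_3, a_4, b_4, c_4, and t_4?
a_1 = 3.5, b_1 = 14.75, c_1 = 9.5, s_1 = 3.25, a_2 = 15, b_2 = 1.25, p_2 = 3.5, q_2 = 7, t_2 = 5.25, a_3 = 6.75, b_3 = 4, c_3 = 16.5, a_4 = 8.5, b_4 = 8, c_4 = 12.25, t_4 = 4.25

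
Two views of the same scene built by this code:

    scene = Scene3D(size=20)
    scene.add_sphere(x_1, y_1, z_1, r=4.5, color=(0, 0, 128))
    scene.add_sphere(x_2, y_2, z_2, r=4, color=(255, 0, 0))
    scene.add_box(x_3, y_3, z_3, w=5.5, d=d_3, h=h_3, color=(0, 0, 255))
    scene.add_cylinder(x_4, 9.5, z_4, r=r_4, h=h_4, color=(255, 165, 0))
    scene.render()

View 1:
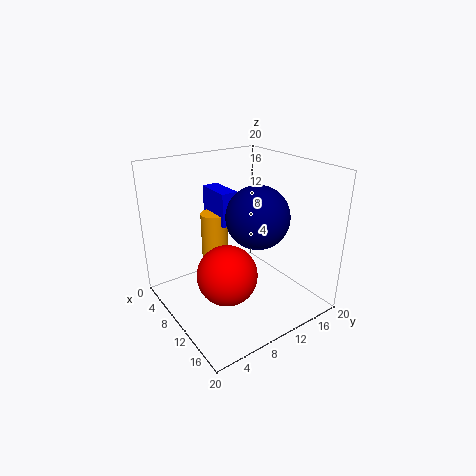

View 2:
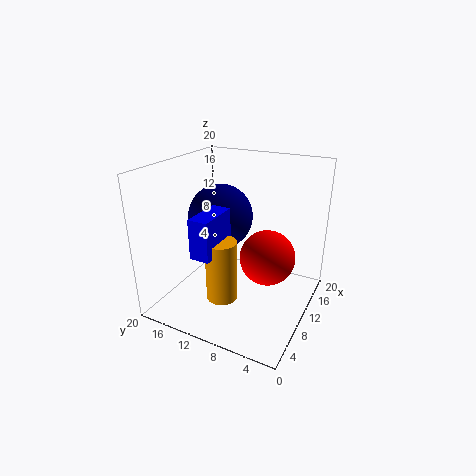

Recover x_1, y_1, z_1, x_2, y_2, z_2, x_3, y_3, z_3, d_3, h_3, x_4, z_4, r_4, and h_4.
x_1 = 10.5, y_1 = 13, z_1 = 12.5, x_2 = 12.5, y_2 = 6.5, z_2 = 6.5, x_3 = 1.5, y_3 = 9.5, z_3 = 10.5, d_3 = 2.5, h_3 = 5, x_4 = 4.5, z_4 = 4, r_4 = 2, h_4 = 8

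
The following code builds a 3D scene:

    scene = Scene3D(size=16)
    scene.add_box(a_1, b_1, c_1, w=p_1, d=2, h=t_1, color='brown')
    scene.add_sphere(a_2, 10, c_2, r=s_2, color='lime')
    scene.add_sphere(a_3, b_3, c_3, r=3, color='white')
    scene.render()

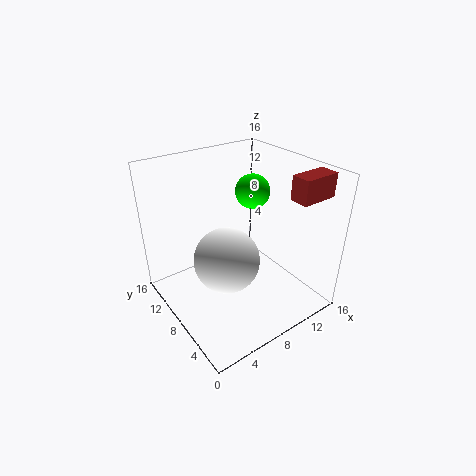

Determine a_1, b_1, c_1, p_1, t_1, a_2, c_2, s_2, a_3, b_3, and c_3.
a_1 = 11
b_1 = 1.5
c_1 = 13.5
p_1 = 4
t_1 = 2.5
a_2 = 11.5
c_2 = 12
s_2 = 2
a_3 = 3.5
b_3 = 3.5
c_3 = 9.5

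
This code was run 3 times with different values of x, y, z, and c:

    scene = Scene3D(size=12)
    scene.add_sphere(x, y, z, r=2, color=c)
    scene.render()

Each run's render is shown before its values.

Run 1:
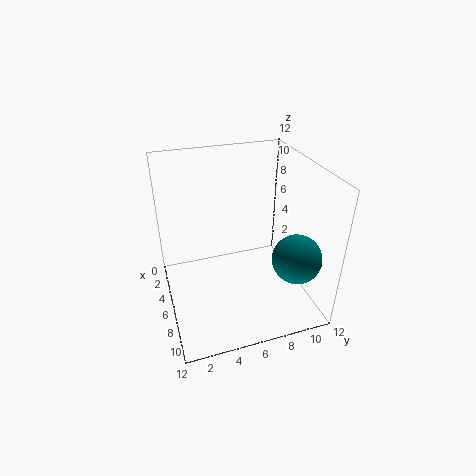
x = 9, y = 10, z = 5, c = 'teal'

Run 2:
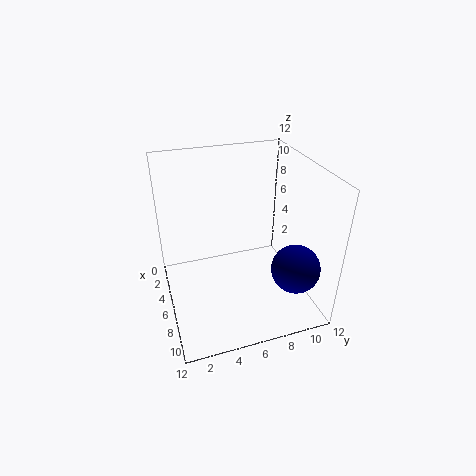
x = 9, y = 10, z = 4, c = 'navy'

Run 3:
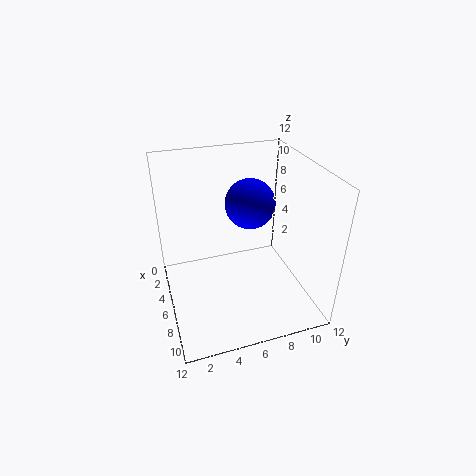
x = 6, y = 7, z = 9, c = 'blue'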